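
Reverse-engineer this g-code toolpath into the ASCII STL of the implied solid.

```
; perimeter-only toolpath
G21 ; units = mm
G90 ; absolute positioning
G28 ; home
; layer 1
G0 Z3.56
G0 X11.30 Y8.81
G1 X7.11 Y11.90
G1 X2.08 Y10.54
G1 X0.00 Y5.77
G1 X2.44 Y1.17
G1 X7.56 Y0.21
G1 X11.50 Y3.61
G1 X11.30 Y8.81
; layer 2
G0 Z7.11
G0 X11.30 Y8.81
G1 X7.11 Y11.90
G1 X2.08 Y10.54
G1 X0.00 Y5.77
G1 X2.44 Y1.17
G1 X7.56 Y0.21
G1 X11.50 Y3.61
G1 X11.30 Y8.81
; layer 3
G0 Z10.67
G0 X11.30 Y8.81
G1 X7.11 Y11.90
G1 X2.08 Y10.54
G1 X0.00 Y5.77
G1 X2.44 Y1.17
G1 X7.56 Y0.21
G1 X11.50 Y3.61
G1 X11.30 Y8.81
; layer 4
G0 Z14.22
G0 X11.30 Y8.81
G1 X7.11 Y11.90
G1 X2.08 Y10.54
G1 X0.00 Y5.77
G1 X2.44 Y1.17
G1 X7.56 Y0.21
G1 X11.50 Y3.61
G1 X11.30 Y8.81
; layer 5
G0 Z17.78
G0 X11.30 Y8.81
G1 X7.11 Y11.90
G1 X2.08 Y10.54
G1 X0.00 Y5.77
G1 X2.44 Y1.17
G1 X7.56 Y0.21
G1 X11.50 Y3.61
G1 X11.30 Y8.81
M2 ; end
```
solid part
  facet normal 0.0000 0.0000 -1.0000
    outer loop
      vertex 2.08 10.54 0.00
      vertex 7.11 11.90 0.00
      vertex 11.30 8.81 0.00
    endloop
  endfacet
  facet normal 0.0000 0.0000 -1.0000
    outer loop
      vertex 0.00 5.77 0.00
      vertex 2.08 10.54 0.00
      vertex 11.30 8.81 0.00
    endloop
  endfacet
  facet normal 0.0000 0.0000 -1.0000
    outer loop
      vertex 2.44 1.17 0.00
      vertex 0.00 5.77 0.00
      vertex 11.30 8.81 0.00
    endloop
  endfacet
  facet normal 0.0000 0.0000 -1.0000
    outer loop
      vertex 7.56 0.21 0.00
      vertex 2.44 1.17 0.00
      vertex 11.30 8.81 0.00
    endloop
  endfacet
  facet normal 0.0000 0.0000 -1.0000
    outer loop
      vertex 11.50 3.61 0.00
      vertex 7.56 0.21 0.00
      vertex 11.30 8.81 0.00
    endloop
  endfacet
  facet normal 0.0000 0.0000 1.0000
    outer loop
      vertex 11.30 8.81 17.78
      vertex 7.11 11.90 17.78
      vertex 2.08 10.54 17.78
    endloop
  endfacet
  facet normal 0.0000 0.0000 1.0000
    outer loop
      vertex 11.30 8.81 17.78
      vertex 2.08 10.54 17.78
      vertex 0.00 5.77 17.78
    endloop
  endfacet
  facet normal 0.0000 0.0000 1.0000
    outer loop
      vertex 11.30 8.81 17.78
      vertex 0.00 5.77 17.78
      vertex 2.44 1.17 17.78
    endloop
  endfacet
  facet normal 0.0000 0.0000 1.0000
    outer loop
      vertex 11.30 8.81 17.78
      vertex 2.44 1.17 17.78
      vertex 7.56 0.21 17.78
    endloop
  endfacet
  facet normal 0.0000 0.0000 1.0000
    outer loop
      vertex 11.30 8.81 17.78
      vertex 7.56 0.21 17.78
      vertex 11.50 3.61 17.78
    endloop
  endfacet
  facet normal 0.5935 0.8048 0.0000
    outer loop
      vertex 11.30 8.81 0.00
      vertex 7.11 11.90 0.00
      vertex 7.11 11.90 17.78
    endloop
  endfacet
  facet normal 0.5935 0.8048 0.0000
    outer loop
      vertex 11.30 8.81 0.00
      vertex 7.11 11.90 17.78
      vertex 11.30 8.81 17.78
    endloop
  endfacet
  facet normal -0.2610 0.9653 0.0000
    outer loop
      vertex 7.11 11.90 0.00
      vertex 2.08 10.54 0.00
      vertex 2.08 10.54 17.78
    endloop
  endfacet
  facet normal -0.2610 0.9653 0.0000
    outer loop
      vertex 7.11 11.90 0.00
      vertex 2.08 10.54 17.78
      vertex 7.11 11.90 17.78
    endloop
  endfacet
  facet normal -0.9166 0.3997 0.0000
    outer loop
      vertex 2.08 10.54 0.00
      vertex 0.00 5.77 0.00
      vertex 0.00 5.77 17.78
    endloop
  endfacet
  facet normal -0.9166 0.3997 0.0000
    outer loop
      vertex 2.08 10.54 0.00
      vertex 0.00 5.77 17.78
      vertex 2.08 10.54 17.78
    endloop
  endfacet
  facet normal -0.8834 -0.4686 0.0000
    outer loop
      vertex 0.00 5.77 0.00
      vertex 2.44 1.17 0.00
      vertex 2.44 1.17 17.78
    endloop
  endfacet
  facet normal -0.8834 -0.4686 0.0000
    outer loop
      vertex 0.00 5.77 0.00
      vertex 2.44 1.17 17.78
      vertex 0.00 5.77 17.78
    endloop
  endfacet
  facet normal -0.1843 -0.9829 0.0000
    outer loop
      vertex 2.44 1.17 0.00
      vertex 7.56 0.21 0.00
      vertex 7.56 0.21 17.78
    endloop
  endfacet
  facet normal -0.1843 -0.9829 0.0000
    outer loop
      vertex 2.44 1.17 0.00
      vertex 7.56 0.21 17.78
      vertex 2.44 1.17 17.78
    endloop
  endfacet
  facet normal 0.6533 -0.7571 0.0000
    outer loop
      vertex 7.56 0.21 0.00
      vertex 11.50 3.61 0.00
      vertex 11.50 3.61 17.78
    endloop
  endfacet
  facet normal 0.6533 -0.7571 0.0000
    outer loop
      vertex 7.56 0.21 0.00
      vertex 11.50 3.61 17.78
      vertex 7.56 0.21 17.78
    endloop
  endfacet
  facet normal 0.9993 0.0384 0.0000
    outer loop
      vertex 11.50 3.61 0.00
      vertex 11.30 8.81 0.00
      vertex 11.30 8.81 17.78
    endloop
  endfacet
  facet normal 0.9993 0.0384 0.0000
    outer loop
      vertex 11.50 3.61 0.00
      vertex 11.30 8.81 17.78
      vertex 11.50 3.61 17.78
    endloop
  endfacet
endsolid part

The G0 Z moves step by Δz≈3.56 mm. Every layer's G1 loop is the same polygon, so the solid is a straight extrusion of it from z=0 to z≈17.8. Closing with flat bottom and top caps and triangulating gives 24 facets — a regular 7-sided prism (a cylinder approximated with 7 flat sides), circumscribed radius ≈ 6 mm, height ≈ 17.8 mm.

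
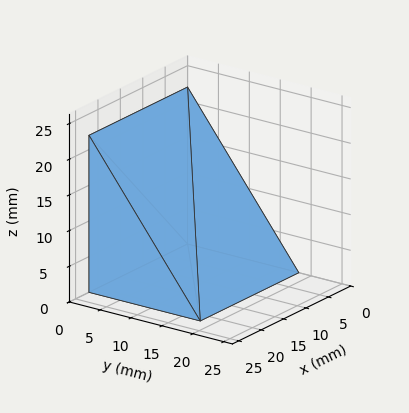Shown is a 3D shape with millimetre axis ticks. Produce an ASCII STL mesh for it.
Reading the render: the shape is a wedge (ramp): 22 × 18 mm base, rising to 22 mm along the y=0 edge and sloping linearly to z=0 at y=18 (dimensions read to the nearest mm from the axis ticks). For the STL, each face is triangulated and given an outward normal.

solid part
  facet normal 0.0000 0.0000 -1.0000
    outer loop
      vertex 22.00 18.00 0.00
      vertex 22.00 0.00 0.00
      vertex 0.00 0.00 0.00
    endloop
  endfacet
  facet normal 0.0000 0.0000 -1.0000
    outer loop
      vertex 0.00 18.00 0.00
      vertex 22.00 18.00 0.00
      vertex 0.00 0.00 0.00
    endloop
  endfacet
  facet normal 0.0000 -1.0000 0.0000
    outer loop
      vertex 0.00 0.00 0.00
      vertex 22.00 0.00 0.00
      vertex 22.00 0.00 22.00
    endloop
  endfacet
  facet normal 0.0000 -1.0000 0.0000
    outer loop
      vertex 0.00 0.00 0.00
      vertex 22.00 0.00 22.00
      vertex 0.00 0.00 22.00
    endloop
  endfacet
  facet normal 0.0000 0.7740 0.6332
    outer loop
      vertex 0.00 0.00 22.00
      vertex 22.00 0.00 22.00
      vertex 22.00 18.00 0.00
    endloop
  endfacet
  facet normal 0.0000 0.7740 0.6332
    outer loop
      vertex 0.00 0.00 22.00
      vertex 22.00 18.00 0.00
      vertex 0.00 18.00 0.00
    endloop
  endfacet
  facet normal -1.0000 0.0000 0.0000
    outer loop
      vertex 0.00 0.00 22.00
      vertex 0.00 18.00 0.00
      vertex 0.00 0.00 0.00
    endloop
  endfacet
  facet normal 1.0000 0.0000 0.0000
    outer loop
      vertex 22.00 0.00 0.00
      vertex 22.00 18.00 0.00
      vertex 22.00 0.00 22.00
    endloop
  endfacet
endsolid part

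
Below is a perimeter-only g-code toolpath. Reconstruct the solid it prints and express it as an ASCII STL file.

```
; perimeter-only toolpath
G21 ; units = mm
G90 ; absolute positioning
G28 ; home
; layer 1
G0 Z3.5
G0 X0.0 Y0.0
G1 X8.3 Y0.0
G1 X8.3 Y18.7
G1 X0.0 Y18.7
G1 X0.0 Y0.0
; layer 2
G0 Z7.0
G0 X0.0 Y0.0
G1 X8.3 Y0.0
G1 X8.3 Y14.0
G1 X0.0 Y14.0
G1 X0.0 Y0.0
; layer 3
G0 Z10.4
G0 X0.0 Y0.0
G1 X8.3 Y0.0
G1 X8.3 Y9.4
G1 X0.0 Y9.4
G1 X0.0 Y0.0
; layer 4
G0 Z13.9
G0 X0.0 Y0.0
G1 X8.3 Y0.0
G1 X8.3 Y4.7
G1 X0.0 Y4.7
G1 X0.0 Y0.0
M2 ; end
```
solid part
  facet normal 0.0000 0.0000 -1.0000
    outer loop
      vertex 8.3 23.4 0.0
      vertex 8.3 0.0 0.0
      vertex 0.0 0.0 0.0
    endloop
  endfacet
  facet normal 0.0000 0.0000 -1.0000
    outer loop
      vertex 0.0 23.4 0.0
      vertex 8.3 23.4 0.0
      vertex 0.0 0.0 0.0
    endloop
  endfacet
  facet normal 0.0000 -1.0000 0.0000
    outer loop
      vertex 0.0 0.0 0.0
      vertex 8.3 0.0 0.0
      vertex 8.3 0.0 17.4
    endloop
  endfacet
  facet normal 0.0000 -1.0000 0.0000
    outer loop
      vertex 0.0 0.0 0.0
      vertex 8.3 0.0 17.4
      vertex 0.0 0.0 17.4
    endloop
  endfacet
  facet normal 0.0000 0.5967 0.8025
    outer loop
      vertex 0.0 0.0 17.4
      vertex 8.3 0.0 17.4
      vertex 8.3 23.4 0.0
    endloop
  endfacet
  facet normal 0.0000 0.5967 0.8025
    outer loop
      vertex 0.0 0.0 17.4
      vertex 8.3 23.4 0.0
      vertex 0.0 23.4 0.0
    endloop
  endfacet
  facet normal -1.0000 0.0000 0.0000
    outer loop
      vertex 0.0 0.0 17.4
      vertex 0.0 23.4 0.0
      vertex 0.0 0.0 0.0
    endloop
  endfacet
  facet normal 1.0000 0.0000 0.0000
    outer loop
      vertex 8.3 0.0 0.0
      vertex 8.3 23.4 0.0
      vertex 8.3 0.0 17.4
    endloop
  endfacet
endsolid part

The G0 Z moves step by Δz≈3.5 mm. The G1 loops shrink linearly with z, so the solid tapers from its base footprint up to z≈17.4. Closing with a flat bottom cap and the tapered top and triangulating gives 8 facets — a wedge (ramp): 8.3 × 23.4 mm base, rising to 17.4 mm along the y=0 edge and sloping linearly to z=0 at y=23.4.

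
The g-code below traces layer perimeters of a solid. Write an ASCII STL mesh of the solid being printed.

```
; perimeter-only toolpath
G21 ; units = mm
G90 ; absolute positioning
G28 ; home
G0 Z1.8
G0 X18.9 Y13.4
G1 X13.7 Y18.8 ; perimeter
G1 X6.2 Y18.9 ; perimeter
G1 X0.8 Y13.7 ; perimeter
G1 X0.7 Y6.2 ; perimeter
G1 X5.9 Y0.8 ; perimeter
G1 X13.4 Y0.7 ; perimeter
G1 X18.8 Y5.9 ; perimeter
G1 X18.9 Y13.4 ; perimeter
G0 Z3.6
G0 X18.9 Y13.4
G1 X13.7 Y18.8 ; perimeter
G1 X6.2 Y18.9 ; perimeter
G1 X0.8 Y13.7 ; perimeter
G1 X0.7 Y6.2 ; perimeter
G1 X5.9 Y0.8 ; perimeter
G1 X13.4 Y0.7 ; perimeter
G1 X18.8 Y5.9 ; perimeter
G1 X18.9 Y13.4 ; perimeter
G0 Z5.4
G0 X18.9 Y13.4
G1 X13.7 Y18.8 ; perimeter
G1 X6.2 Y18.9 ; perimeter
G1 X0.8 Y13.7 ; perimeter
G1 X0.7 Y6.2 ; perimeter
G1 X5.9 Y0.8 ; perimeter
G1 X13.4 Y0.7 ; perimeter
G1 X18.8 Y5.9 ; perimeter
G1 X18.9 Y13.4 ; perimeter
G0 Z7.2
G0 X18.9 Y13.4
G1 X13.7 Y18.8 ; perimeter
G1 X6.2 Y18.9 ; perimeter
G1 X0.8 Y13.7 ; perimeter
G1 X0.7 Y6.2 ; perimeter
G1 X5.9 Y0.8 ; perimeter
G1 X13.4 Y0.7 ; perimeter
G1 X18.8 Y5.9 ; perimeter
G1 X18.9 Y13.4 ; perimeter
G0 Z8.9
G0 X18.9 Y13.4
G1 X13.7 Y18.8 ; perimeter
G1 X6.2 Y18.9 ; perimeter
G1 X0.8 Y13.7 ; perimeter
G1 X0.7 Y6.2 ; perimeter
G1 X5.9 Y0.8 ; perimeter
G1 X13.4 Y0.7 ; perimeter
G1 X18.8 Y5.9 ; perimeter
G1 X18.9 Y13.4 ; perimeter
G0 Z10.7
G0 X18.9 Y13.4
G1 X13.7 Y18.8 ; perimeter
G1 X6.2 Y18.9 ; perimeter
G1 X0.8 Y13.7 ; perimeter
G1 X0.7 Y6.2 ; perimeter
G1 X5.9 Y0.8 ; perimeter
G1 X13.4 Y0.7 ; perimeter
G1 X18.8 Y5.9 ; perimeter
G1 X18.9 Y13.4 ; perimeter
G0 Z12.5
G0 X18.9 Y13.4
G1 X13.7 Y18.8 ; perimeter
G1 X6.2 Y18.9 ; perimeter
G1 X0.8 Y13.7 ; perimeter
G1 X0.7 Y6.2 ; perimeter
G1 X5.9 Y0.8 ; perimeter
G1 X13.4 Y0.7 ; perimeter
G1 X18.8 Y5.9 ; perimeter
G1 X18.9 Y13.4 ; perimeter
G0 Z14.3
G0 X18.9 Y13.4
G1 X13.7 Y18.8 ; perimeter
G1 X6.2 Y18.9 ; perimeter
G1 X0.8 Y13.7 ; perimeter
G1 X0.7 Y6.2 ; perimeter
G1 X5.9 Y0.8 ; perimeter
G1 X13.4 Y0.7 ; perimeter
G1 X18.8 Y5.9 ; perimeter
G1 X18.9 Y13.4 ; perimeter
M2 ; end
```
solid part
  facet normal 0.0000 0.0000 -1.0000
    outer loop
      vertex 6.2 18.9 0.0
      vertex 13.7 18.8 0.0
      vertex 18.9 13.4 0.0
    endloop
  endfacet
  facet normal 0.0000 0.0000 -1.0000
    outer loop
      vertex 0.8 13.7 0.0
      vertex 6.2 18.9 0.0
      vertex 18.9 13.4 0.0
    endloop
  endfacet
  facet normal 0.0000 0.0000 -1.0000
    outer loop
      vertex 0.7 6.2 0.0
      vertex 0.8 13.7 0.0
      vertex 18.9 13.4 0.0
    endloop
  endfacet
  facet normal 0.0000 0.0000 -1.0000
    outer loop
      vertex 5.9 0.8 0.0
      vertex 0.7 6.2 0.0
      vertex 18.9 13.4 0.0
    endloop
  endfacet
  facet normal 0.0000 0.0000 -1.0000
    outer loop
      vertex 13.4 0.7 0.0
      vertex 5.9 0.8 0.0
      vertex 18.9 13.4 0.0
    endloop
  endfacet
  facet normal 0.0000 0.0000 -1.0000
    outer loop
      vertex 18.8 5.9 0.0
      vertex 13.4 0.7 0.0
      vertex 18.9 13.4 0.0
    endloop
  endfacet
  facet normal 0.0000 0.0000 1.0000
    outer loop
      vertex 18.9 13.4 14.3
      vertex 13.7 18.8 14.3
      vertex 6.2 18.9 14.3
    endloop
  endfacet
  facet normal 0.0000 0.0000 1.0000
    outer loop
      vertex 18.9 13.4 14.3
      vertex 6.2 18.9 14.3
      vertex 0.8 13.7 14.3
    endloop
  endfacet
  facet normal 0.0000 0.0000 1.0000
    outer loop
      vertex 18.9 13.4 14.3
      vertex 0.8 13.7 14.3
      vertex 0.7 6.2 14.3
    endloop
  endfacet
  facet normal 0.0000 0.0000 1.0000
    outer loop
      vertex 18.9 13.4 14.3
      vertex 0.7 6.2 14.3
      vertex 5.9 0.8 14.3
    endloop
  endfacet
  facet normal 0.0000 0.0000 1.0000
    outer loop
      vertex 18.9 13.4 14.3
      vertex 5.9 0.8 14.3
      vertex 13.4 0.7 14.3
    endloop
  endfacet
  facet normal 0.0000 0.0000 1.0000
    outer loop
      vertex 18.9 13.4 14.3
      vertex 13.4 0.7 14.3
      vertex 18.8 5.9 14.3
    endloop
  endfacet
  facet normal 0.7203 0.6936 0.0000
    outer loop
      vertex 18.9 13.4 0.0
      vertex 13.7 18.8 0.0
      vertex 13.7 18.8 14.3
    endloop
  endfacet
  facet normal 0.7203 0.6936 0.0000
    outer loop
      vertex 18.9 13.4 0.0
      vertex 13.7 18.8 14.3
      vertex 18.9 13.4 14.3
    endloop
  endfacet
  facet normal 0.0133 0.9999 0.0000
    outer loop
      vertex 13.7 18.8 0.0
      vertex 6.2 18.9 0.0
      vertex 6.2 18.9 14.3
    endloop
  endfacet
  facet normal 0.0133 0.9999 0.0000
    outer loop
      vertex 13.7 18.8 0.0
      vertex 6.2 18.9 14.3
      vertex 13.7 18.8 14.3
    endloop
  endfacet
  facet normal -0.6936 0.7203 0.0000
    outer loop
      vertex 6.2 18.9 0.0
      vertex 0.8 13.7 0.0
      vertex 0.8 13.7 14.3
    endloop
  endfacet
  facet normal -0.6936 0.7203 0.0000
    outer loop
      vertex 6.2 18.9 0.0
      vertex 0.8 13.7 14.3
      vertex 6.2 18.9 14.3
    endloop
  endfacet
  facet normal -0.9999 0.0133 0.0000
    outer loop
      vertex 0.8 13.7 0.0
      vertex 0.7 6.2 0.0
      vertex 0.7 6.2 14.3
    endloop
  endfacet
  facet normal -0.9999 0.0133 0.0000
    outer loop
      vertex 0.8 13.7 0.0
      vertex 0.7 6.2 14.3
      vertex 0.8 13.7 14.3
    endloop
  endfacet
  facet normal -0.7203 -0.6936 0.0000
    outer loop
      vertex 0.7 6.2 0.0
      vertex 5.9 0.8 0.0
      vertex 5.9 0.8 14.3
    endloop
  endfacet
  facet normal -0.7203 -0.6936 0.0000
    outer loop
      vertex 0.7 6.2 0.0
      vertex 5.9 0.8 14.3
      vertex 0.7 6.2 14.3
    endloop
  endfacet
  facet normal -0.0133 -0.9999 0.0000
    outer loop
      vertex 5.9 0.8 0.0
      vertex 13.4 0.7 0.0
      vertex 13.4 0.7 14.3
    endloop
  endfacet
  facet normal -0.0133 -0.9999 0.0000
    outer loop
      vertex 5.9 0.8 0.0
      vertex 13.4 0.7 14.3
      vertex 5.9 0.8 14.3
    endloop
  endfacet
  facet normal 0.6936 -0.7203 0.0000
    outer loop
      vertex 13.4 0.7 0.0
      vertex 18.8 5.9 0.0
      vertex 18.8 5.9 14.3
    endloop
  endfacet
  facet normal 0.6936 -0.7203 0.0000
    outer loop
      vertex 13.4 0.7 0.0
      vertex 18.8 5.9 14.3
      vertex 13.4 0.7 14.3
    endloop
  endfacet
  facet normal 0.9999 -0.0133 0.0000
    outer loop
      vertex 18.8 5.9 0.0
      vertex 18.9 13.4 0.0
      vertex 18.9 13.4 14.3
    endloop
  endfacet
  facet normal 0.9999 -0.0133 0.0000
    outer loop
      vertex 18.8 5.9 0.0
      vertex 18.9 13.4 14.3
      vertex 18.8 5.9 14.3
    endloop
  endfacet
endsolid part

The G0 Z moves step by Δz≈1.8 mm. Every layer's G1 loop is the same polygon, so the solid is a straight extrusion of it from z=0 to z≈14.3. Closing with flat bottom and top caps and triangulating gives 28 facets — a regular 8-sided prism (a cylinder approximated with 8 flat sides), circumscribed radius ≈ 9.8 mm, height ≈ 14.3 mm.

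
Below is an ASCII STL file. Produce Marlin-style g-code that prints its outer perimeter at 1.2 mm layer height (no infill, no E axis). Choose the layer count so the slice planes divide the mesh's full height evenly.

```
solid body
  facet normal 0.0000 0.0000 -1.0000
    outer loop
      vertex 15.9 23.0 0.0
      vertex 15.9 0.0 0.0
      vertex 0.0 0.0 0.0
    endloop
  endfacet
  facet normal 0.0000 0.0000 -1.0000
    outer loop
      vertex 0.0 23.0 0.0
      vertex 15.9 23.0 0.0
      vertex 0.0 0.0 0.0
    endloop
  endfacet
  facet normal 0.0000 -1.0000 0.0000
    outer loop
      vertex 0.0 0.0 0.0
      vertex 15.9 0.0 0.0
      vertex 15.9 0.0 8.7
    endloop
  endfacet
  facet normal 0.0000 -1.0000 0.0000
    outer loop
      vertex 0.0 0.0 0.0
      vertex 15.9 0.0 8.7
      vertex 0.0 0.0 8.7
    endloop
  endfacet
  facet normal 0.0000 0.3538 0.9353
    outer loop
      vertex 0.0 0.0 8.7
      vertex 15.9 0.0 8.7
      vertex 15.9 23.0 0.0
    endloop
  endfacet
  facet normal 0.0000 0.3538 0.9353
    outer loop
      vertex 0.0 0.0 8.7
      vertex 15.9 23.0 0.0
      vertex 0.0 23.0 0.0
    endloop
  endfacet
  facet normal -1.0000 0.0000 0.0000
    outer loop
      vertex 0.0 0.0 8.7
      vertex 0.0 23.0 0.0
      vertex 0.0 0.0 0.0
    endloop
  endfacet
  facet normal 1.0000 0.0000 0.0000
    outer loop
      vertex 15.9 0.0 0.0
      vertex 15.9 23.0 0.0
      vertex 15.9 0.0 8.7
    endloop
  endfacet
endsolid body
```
; perimeter-only toolpath
G21 ; units = mm
G90 ; absolute positioning
G28 ; home
; layer 1
G0 Z1.2
G0 X0.0 Y0.0
G1 X15.9 Y0.0
G1 X15.9 Y19.7
G1 X0.0 Y19.7
G1 X0.0 Y0.0
; layer 2
G0 Z2.5
G0 X0.0 Y0.0
G1 X15.9 Y0.0
G1 X15.9 Y16.4
G1 X0.0 Y16.4
G1 X0.0 Y0.0
; layer 3
G0 Z3.7
G0 X0.0 Y0.0
G1 X15.9 Y0.0
G1 X15.9 Y13.1
G1 X0.0 Y13.1
G1 X0.0 Y0.0
; layer 4
G0 Z5.0
G0 X0.0 Y0.0
G1 X15.9 Y0.0
G1 X15.9 Y9.9
G1 X0.0 Y9.9
G1 X0.0 Y0.0
; layer 5
G0 Z6.2
G0 X0.0 Y0.0
G1 X15.9 Y0.0
G1 X15.9 Y6.6
G1 X0.0 Y6.6
G1 X0.0 Y0.0
; layer 6
G0 Z7.5
G0 X0.0 Y0.0
G1 X15.9 Y0.0
G1 X15.9 Y3.3
G1 X0.0 Y3.3
G1 X0.0 Y0.0
M2 ; end

The solid is a wedge (ramp): 15.9 × 23 mm base, rising to 8.7 mm along the y=0 edge and sloping linearly to z=0 at y=23. Slicing at Δz = 1.2 mm — 7 equal slices spanning the solid's height, so layer i sits at z = i·h/7 — gives 6 non-empty perimeters. Each is a 4-segment closed polygon; G0 lifts to the layer z and rapids to the start vertex, then G1 traces the edges. The cross-section shrinks linearly with z (the slice at the apex is degenerate and omitted).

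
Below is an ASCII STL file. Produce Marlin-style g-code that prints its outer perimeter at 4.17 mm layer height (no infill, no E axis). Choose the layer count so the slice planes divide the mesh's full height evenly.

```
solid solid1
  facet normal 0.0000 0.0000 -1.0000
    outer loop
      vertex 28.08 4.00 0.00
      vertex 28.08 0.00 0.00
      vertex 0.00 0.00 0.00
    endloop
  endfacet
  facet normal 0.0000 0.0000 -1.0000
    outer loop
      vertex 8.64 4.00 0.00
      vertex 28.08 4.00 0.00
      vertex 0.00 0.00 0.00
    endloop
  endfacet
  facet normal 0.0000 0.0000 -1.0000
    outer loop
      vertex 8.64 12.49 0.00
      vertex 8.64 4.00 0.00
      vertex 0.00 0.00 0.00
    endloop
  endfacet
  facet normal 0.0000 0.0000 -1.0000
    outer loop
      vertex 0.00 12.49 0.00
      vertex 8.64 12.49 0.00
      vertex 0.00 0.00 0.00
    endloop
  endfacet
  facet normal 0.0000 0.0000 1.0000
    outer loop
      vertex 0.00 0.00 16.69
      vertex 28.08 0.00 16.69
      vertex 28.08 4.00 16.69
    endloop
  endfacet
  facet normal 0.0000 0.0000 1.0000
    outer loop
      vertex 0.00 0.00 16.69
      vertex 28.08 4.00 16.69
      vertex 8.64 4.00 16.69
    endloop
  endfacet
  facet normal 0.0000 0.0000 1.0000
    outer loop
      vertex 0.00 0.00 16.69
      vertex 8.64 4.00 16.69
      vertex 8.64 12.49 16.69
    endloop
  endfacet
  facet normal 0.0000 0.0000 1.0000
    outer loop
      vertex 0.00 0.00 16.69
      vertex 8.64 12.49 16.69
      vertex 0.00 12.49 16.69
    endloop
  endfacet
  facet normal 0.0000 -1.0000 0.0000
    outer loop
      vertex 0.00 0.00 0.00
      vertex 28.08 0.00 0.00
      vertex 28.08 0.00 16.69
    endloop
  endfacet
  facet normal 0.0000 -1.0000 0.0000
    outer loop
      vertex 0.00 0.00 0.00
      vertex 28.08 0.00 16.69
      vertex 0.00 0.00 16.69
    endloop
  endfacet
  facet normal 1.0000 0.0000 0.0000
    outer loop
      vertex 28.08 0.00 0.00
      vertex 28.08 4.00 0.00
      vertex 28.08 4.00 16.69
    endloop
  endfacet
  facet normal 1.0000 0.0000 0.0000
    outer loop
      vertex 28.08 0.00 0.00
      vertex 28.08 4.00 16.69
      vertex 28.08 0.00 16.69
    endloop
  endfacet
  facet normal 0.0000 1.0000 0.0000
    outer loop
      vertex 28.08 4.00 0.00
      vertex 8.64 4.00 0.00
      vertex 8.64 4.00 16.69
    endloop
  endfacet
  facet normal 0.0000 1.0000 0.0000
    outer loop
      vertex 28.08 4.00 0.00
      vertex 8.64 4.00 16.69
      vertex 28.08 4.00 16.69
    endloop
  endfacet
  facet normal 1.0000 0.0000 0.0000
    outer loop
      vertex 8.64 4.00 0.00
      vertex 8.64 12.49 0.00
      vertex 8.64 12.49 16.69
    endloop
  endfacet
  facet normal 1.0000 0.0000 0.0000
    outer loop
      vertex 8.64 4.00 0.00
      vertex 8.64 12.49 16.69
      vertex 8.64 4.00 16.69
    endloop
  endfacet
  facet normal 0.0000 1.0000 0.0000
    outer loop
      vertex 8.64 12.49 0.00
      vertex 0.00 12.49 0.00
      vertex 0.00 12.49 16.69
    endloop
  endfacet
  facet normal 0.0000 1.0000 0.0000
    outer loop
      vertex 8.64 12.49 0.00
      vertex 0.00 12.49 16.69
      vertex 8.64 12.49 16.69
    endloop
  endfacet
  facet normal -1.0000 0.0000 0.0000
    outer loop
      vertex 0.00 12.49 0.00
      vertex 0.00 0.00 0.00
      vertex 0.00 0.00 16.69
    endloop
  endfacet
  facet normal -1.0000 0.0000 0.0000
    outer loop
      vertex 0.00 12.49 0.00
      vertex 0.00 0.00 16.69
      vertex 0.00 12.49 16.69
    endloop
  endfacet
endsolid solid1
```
; perimeter-only toolpath
G21 ; units = mm
G90 ; absolute positioning
G28 ; home
; layer 1
G0 Z4.17
G0 X0.00 Y0.00
G1 X28.08 Y0.00
G1 X28.08 Y4.00
G1 X8.64 Y4.00
G1 X8.64 Y12.49
G1 X0.00 Y12.49
G1 X0.00 Y0.00
; layer 2
G0 Z8.35
G0 X0.00 Y0.00
G1 X28.08 Y0.00
G1 X28.08 Y4.00
G1 X8.64 Y4.00
G1 X8.64 Y12.49
G1 X0.00 Y12.49
G1 X0.00 Y0.00
; layer 3
G0 Z12.52
G0 X0.00 Y0.00
G1 X28.08 Y0.00
G1 X28.08 Y4.00
G1 X8.64 Y4.00
G1 X8.64 Y12.49
G1 X0.00 Y12.49
G1 X0.00 Y0.00
; layer 4
G0 Z16.69
G0 X0.00 Y0.00
G1 X28.08 Y0.00
G1 X28.08 Y4.00
G1 X8.64 Y4.00
G1 X8.64 Y12.49
G1 X0.00 Y12.49
G1 X0.00 Y0.00
M2 ; end

The solid is an L-shaped prism: outer 28.1 × 12.5 mm, arm thicknesses ≈ 4 mm (horizontal) and 8.64 mm (vertical), extruded 16.7 mm in z. Slicing at Δz = 4.17 mm — 4 equal slices spanning the solid's height, so layer i sits at z = i·h/4 — gives 4 non-empty perimeters. Each is a 6-segment closed polygon; G0 lifts to the layer z and rapids to the start vertex, then G1 traces the edges.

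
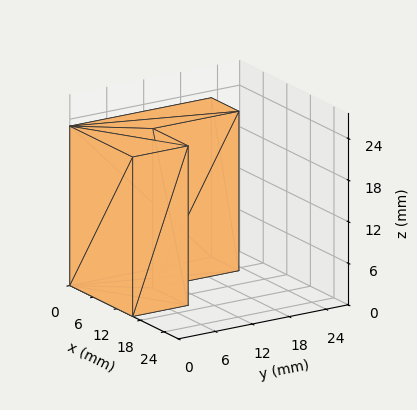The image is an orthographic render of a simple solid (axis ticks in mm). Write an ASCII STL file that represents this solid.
Reading the render: the shape is an L-shaped prism: outer 16 × 23 mm, arm thicknesses ≈ 9 mm (horizontal) and 7 mm (vertical), extruded 23 mm in z (dimensions read to the nearest mm from the axis ticks). For the STL, each face is triangulated and given an outward normal.

solid part
  facet normal 0.0000 0.0000 -1.0000
    outer loop
      vertex 16.00 9.00 0.00
      vertex 16.00 0.00 0.00
      vertex 0.00 0.00 0.00
    endloop
  endfacet
  facet normal 0.0000 0.0000 -1.0000
    outer loop
      vertex 7.00 9.00 0.00
      vertex 16.00 9.00 0.00
      vertex 0.00 0.00 0.00
    endloop
  endfacet
  facet normal 0.0000 0.0000 -1.0000
    outer loop
      vertex 7.00 23.00 0.00
      vertex 7.00 9.00 0.00
      vertex 0.00 0.00 0.00
    endloop
  endfacet
  facet normal 0.0000 0.0000 -1.0000
    outer loop
      vertex 0.00 23.00 0.00
      vertex 7.00 23.00 0.00
      vertex 0.00 0.00 0.00
    endloop
  endfacet
  facet normal 0.0000 0.0000 1.0000
    outer loop
      vertex 0.00 0.00 23.00
      vertex 16.00 0.00 23.00
      vertex 16.00 9.00 23.00
    endloop
  endfacet
  facet normal 0.0000 0.0000 1.0000
    outer loop
      vertex 0.00 0.00 23.00
      vertex 16.00 9.00 23.00
      vertex 7.00 9.00 23.00
    endloop
  endfacet
  facet normal 0.0000 0.0000 1.0000
    outer loop
      vertex 0.00 0.00 23.00
      vertex 7.00 9.00 23.00
      vertex 7.00 23.00 23.00
    endloop
  endfacet
  facet normal 0.0000 0.0000 1.0000
    outer loop
      vertex 0.00 0.00 23.00
      vertex 7.00 23.00 23.00
      vertex 0.00 23.00 23.00
    endloop
  endfacet
  facet normal 0.0000 -1.0000 0.0000
    outer loop
      vertex 0.00 0.00 0.00
      vertex 16.00 0.00 0.00
      vertex 16.00 0.00 23.00
    endloop
  endfacet
  facet normal 0.0000 -1.0000 0.0000
    outer loop
      vertex 0.00 0.00 0.00
      vertex 16.00 0.00 23.00
      vertex 0.00 0.00 23.00
    endloop
  endfacet
  facet normal 1.0000 0.0000 0.0000
    outer loop
      vertex 16.00 0.00 0.00
      vertex 16.00 9.00 0.00
      vertex 16.00 9.00 23.00
    endloop
  endfacet
  facet normal 1.0000 0.0000 0.0000
    outer loop
      vertex 16.00 0.00 0.00
      vertex 16.00 9.00 23.00
      vertex 16.00 0.00 23.00
    endloop
  endfacet
  facet normal 0.0000 1.0000 0.0000
    outer loop
      vertex 16.00 9.00 0.00
      vertex 7.00 9.00 0.00
      vertex 7.00 9.00 23.00
    endloop
  endfacet
  facet normal 0.0000 1.0000 0.0000
    outer loop
      vertex 16.00 9.00 0.00
      vertex 7.00 9.00 23.00
      vertex 16.00 9.00 23.00
    endloop
  endfacet
  facet normal 1.0000 0.0000 0.0000
    outer loop
      vertex 7.00 9.00 0.00
      vertex 7.00 23.00 0.00
      vertex 7.00 23.00 23.00
    endloop
  endfacet
  facet normal 1.0000 0.0000 0.0000
    outer loop
      vertex 7.00 9.00 0.00
      vertex 7.00 23.00 23.00
      vertex 7.00 9.00 23.00
    endloop
  endfacet
  facet normal 0.0000 1.0000 0.0000
    outer loop
      vertex 7.00 23.00 0.00
      vertex 0.00 23.00 0.00
      vertex 0.00 23.00 23.00
    endloop
  endfacet
  facet normal 0.0000 1.0000 0.0000
    outer loop
      vertex 7.00 23.00 0.00
      vertex 0.00 23.00 23.00
      vertex 7.00 23.00 23.00
    endloop
  endfacet
  facet normal -1.0000 0.0000 0.0000
    outer loop
      vertex 0.00 23.00 0.00
      vertex 0.00 0.00 0.00
      vertex 0.00 0.00 23.00
    endloop
  endfacet
  facet normal -1.0000 0.0000 0.0000
    outer loop
      vertex 0.00 23.00 0.00
      vertex 0.00 0.00 23.00
      vertex 0.00 23.00 23.00
    endloop
  endfacet
endsolid part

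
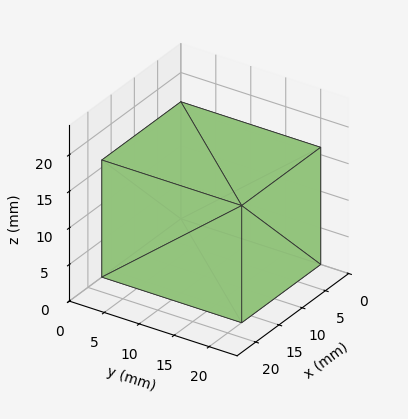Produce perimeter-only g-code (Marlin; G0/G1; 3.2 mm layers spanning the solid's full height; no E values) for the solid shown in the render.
Reading the render: the shape is a rectangular box, roughly 17 × 20 mm footprint and 16 mm tall (dimensions read to the nearest mm from the axis ticks). For the g-code, the solid's height is divided into equal slices at the stated Δz and each level perimeter traced with G1 moves after a G0 lift.

; perimeter-only toolpath
G21 ; units = mm
G90 ; absolute positioning
G28 ; home
; layer 1
G0 Z3.2
G0 X0.0 Y0.0
G1 X17.0 Y0.0
G1 X17.0 Y20.0
G1 X0.0 Y20.0
G1 X0.0 Y0.0
; layer 2
G0 Z6.4
G0 X0.0 Y0.0
G1 X17.0 Y0.0
G1 X17.0 Y20.0
G1 X0.0 Y20.0
G1 X0.0 Y0.0
; layer 3
G0 Z9.6
G0 X0.0 Y0.0
G1 X17.0 Y0.0
G1 X17.0 Y20.0
G1 X0.0 Y20.0
G1 X0.0 Y0.0
; layer 4
G0 Z12.8
G0 X0.0 Y0.0
G1 X17.0 Y0.0
G1 X17.0 Y20.0
G1 X0.0 Y20.0
G1 X0.0 Y0.0
; layer 5
G0 Z16.0
G0 X0.0 Y0.0
G1 X17.0 Y0.0
G1 X17.0 Y20.0
G1 X0.0 Y20.0
G1 X0.0 Y0.0
M2 ; end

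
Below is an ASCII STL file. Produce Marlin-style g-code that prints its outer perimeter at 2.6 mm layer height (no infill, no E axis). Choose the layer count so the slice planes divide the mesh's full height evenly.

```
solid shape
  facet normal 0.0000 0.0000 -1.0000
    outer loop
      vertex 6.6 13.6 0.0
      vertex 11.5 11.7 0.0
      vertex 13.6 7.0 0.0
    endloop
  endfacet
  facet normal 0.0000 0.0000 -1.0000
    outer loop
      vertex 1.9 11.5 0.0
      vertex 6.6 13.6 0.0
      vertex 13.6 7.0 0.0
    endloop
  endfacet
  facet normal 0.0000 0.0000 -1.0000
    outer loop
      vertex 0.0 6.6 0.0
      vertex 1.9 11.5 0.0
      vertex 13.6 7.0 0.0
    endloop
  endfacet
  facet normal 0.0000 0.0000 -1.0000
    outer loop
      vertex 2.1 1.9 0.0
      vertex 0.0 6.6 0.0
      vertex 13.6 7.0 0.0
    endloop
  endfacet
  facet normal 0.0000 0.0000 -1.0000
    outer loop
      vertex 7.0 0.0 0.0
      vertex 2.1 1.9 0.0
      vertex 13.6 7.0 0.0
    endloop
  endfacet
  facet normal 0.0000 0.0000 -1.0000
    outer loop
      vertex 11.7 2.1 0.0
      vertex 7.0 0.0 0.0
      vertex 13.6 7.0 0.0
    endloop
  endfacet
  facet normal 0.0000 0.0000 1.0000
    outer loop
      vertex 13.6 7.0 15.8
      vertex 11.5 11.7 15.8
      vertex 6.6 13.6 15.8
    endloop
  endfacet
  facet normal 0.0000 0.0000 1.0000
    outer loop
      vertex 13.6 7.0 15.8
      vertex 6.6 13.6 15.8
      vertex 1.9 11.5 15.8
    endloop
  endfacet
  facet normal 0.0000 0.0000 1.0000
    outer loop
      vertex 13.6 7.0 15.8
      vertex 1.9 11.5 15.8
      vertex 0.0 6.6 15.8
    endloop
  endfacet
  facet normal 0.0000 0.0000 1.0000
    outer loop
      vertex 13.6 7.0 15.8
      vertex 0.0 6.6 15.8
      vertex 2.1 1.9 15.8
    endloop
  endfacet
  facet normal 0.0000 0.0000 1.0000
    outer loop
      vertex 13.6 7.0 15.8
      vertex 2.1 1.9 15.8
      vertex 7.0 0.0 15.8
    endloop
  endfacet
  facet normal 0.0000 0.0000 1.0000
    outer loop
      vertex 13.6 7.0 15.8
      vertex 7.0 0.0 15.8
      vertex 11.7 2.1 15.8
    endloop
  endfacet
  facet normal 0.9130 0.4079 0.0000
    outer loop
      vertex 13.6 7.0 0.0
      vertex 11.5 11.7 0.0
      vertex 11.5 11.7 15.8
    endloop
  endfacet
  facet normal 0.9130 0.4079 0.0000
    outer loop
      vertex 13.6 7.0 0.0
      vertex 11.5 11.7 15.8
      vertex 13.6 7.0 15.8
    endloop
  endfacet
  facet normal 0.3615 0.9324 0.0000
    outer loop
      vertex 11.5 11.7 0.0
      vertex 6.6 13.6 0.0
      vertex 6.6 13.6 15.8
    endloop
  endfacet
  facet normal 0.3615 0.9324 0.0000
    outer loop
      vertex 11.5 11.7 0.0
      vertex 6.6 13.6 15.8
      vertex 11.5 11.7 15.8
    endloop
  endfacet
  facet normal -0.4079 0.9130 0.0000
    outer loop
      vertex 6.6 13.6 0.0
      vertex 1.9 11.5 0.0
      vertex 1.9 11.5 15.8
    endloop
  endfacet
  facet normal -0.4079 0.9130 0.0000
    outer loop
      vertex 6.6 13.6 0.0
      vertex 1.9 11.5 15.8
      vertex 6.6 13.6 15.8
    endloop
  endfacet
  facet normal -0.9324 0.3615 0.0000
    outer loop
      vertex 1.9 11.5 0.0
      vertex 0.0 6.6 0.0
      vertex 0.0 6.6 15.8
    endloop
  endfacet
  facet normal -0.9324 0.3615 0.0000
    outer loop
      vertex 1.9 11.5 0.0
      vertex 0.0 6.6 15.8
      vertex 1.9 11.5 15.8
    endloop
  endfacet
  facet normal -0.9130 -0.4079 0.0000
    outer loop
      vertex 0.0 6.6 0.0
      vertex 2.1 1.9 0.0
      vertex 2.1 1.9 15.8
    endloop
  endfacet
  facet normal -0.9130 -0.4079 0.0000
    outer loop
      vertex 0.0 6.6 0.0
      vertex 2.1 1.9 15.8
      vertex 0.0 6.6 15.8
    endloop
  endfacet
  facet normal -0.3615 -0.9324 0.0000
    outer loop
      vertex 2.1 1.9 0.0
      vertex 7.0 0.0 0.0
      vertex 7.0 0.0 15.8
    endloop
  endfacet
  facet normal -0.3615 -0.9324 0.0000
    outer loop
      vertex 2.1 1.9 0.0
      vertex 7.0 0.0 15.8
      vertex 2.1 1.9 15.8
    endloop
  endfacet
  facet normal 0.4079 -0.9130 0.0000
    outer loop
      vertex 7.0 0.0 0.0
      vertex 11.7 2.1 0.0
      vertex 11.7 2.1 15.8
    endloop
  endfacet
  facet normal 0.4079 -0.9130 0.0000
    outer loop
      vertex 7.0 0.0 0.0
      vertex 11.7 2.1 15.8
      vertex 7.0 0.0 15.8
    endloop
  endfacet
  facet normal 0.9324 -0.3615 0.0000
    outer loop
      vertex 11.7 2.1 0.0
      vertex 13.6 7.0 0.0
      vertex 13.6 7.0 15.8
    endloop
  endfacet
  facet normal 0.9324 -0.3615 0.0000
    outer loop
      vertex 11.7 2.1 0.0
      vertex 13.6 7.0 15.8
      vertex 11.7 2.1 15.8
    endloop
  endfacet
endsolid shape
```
; perimeter-only toolpath
G21 ; units = mm
G90 ; absolute positioning
G28 ; home
; layer 1
G0 Z2.6
G0 X13.6 Y7.0
G1 X11.5 Y11.7
G1 X6.6 Y13.6
G1 X1.9 Y11.5
G1 X0.0 Y6.6
G1 X2.1 Y1.9
G1 X7.0 Y0.0
G1 X11.7 Y2.1
G1 X13.6 Y7.0
; layer 2
G0 Z5.3
G0 X13.6 Y7.0
G1 X11.5 Y11.7
G1 X6.6 Y13.6
G1 X1.9 Y11.5
G1 X0.0 Y6.6
G1 X2.1 Y1.9
G1 X7.0 Y0.0
G1 X11.7 Y2.1
G1 X13.6 Y7.0
; layer 3
G0 Z7.9
G0 X13.6 Y7.0
G1 X11.5 Y11.7
G1 X6.6 Y13.6
G1 X1.9 Y11.5
G1 X0.0 Y6.6
G1 X2.1 Y1.9
G1 X7.0 Y0.0
G1 X11.7 Y2.1
G1 X13.6 Y7.0
; layer 4
G0 Z10.5
G0 X13.6 Y7.0
G1 X11.5 Y11.7
G1 X6.6 Y13.6
G1 X1.9 Y11.5
G1 X0.0 Y6.6
G1 X2.1 Y1.9
G1 X7.0 Y0.0
G1 X11.7 Y2.1
G1 X13.6 Y7.0
; layer 5
G0 Z13.2
G0 X13.6 Y7.0
G1 X11.5 Y11.7
G1 X6.6 Y13.6
G1 X1.9 Y11.5
G1 X0.0 Y6.6
G1 X2.1 Y1.9
G1 X7.0 Y0.0
G1 X11.7 Y2.1
G1 X13.6 Y7.0
; layer 6
G0 Z15.8
G0 X13.6 Y7.0
G1 X11.5 Y11.7
G1 X6.6 Y13.6
G1 X1.9 Y11.5
G1 X0.0 Y6.6
G1 X2.1 Y1.9
G1 X7.0 Y0.0
G1 X11.7 Y2.1
G1 X13.6 Y7.0
M2 ; end

The solid is a regular 8-sided prism (a cylinder approximated with 8 flat sides), circumscribed radius ≈ 6.8 mm, height ≈ 15.8 mm. Slicing at Δz = 2.6 mm — 6 equal slices spanning the solid's height, so layer i sits at z = i·h/6 — gives 6 non-empty perimeters. Each is a 8-segment closed polygon; G0 lifts to the layer z and rapids to the start vertex, then G1 traces the edges.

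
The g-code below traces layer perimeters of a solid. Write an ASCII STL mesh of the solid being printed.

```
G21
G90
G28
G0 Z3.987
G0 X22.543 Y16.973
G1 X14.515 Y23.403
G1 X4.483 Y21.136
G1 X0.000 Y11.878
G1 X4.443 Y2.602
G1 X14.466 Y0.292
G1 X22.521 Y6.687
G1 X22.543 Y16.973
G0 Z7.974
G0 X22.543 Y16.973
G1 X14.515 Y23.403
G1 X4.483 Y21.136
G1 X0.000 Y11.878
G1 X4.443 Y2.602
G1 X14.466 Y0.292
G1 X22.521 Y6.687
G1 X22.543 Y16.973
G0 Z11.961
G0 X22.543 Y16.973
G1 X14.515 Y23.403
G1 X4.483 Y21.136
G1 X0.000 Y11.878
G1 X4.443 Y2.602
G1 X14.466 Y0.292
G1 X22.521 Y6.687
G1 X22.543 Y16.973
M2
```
solid part
  facet normal 0.0000 0.0000 -1.0000
    outer loop
      vertex 4.483 21.136 0.000
      vertex 14.515 23.403 0.000
      vertex 22.543 16.973 0.000
    endloop
  endfacet
  facet normal 0.0000 0.0000 -1.0000
    outer loop
      vertex 0.000 11.878 0.000
      vertex 4.483 21.136 0.000
      vertex 22.543 16.973 0.000
    endloop
  endfacet
  facet normal 0.0000 0.0000 -1.0000
    outer loop
      vertex 4.443 2.602 0.000
      vertex 0.000 11.878 0.000
      vertex 22.543 16.973 0.000
    endloop
  endfacet
  facet normal 0.0000 0.0000 -1.0000
    outer loop
      vertex 14.466 0.292 0.000
      vertex 4.443 2.602 0.000
      vertex 22.543 16.973 0.000
    endloop
  endfacet
  facet normal 0.0000 0.0000 -1.0000
    outer loop
      vertex 22.521 6.687 0.000
      vertex 14.466 0.292 0.000
      vertex 22.543 16.973 0.000
    endloop
  endfacet
  facet normal 0.0000 0.0000 1.0000
    outer loop
      vertex 22.543 16.973 11.961
      vertex 14.515 23.403 11.961
      vertex 4.483 21.136 11.961
    endloop
  endfacet
  facet normal 0.0000 0.0000 1.0000
    outer loop
      vertex 22.543 16.973 11.961
      vertex 4.483 21.136 11.961
      vertex 0.000 11.878 11.961
    endloop
  endfacet
  facet normal 0.0000 0.0000 1.0000
    outer loop
      vertex 22.543 16.973 11.961
      vertex 0.000 11.878 11.961
      vertex 4.443 2.602 11.961
    endloop
  endfacet
  facet normal 0.0000 0.0000 1.0000
    outer loop
      vertex 22.543 16.973 11.961
      vertex 4.443 2.602 11.961
      vertex 14.466 0.292 11.961
    endloop
  endfacet
  facet normal 0.0000 0.0000 1.0000
    outer loop
      vertex 22.543 16.973 11.961
      vertex 14.466 0.292 11.961
      vertex 22.521 6.687 11.961
    endloop
  endfacet
  facet normal 0.6251 0.7805 0.0000
    outer loop
      vertex 22.543 16.973 0.000
      vertex 14.515 23.403 0.000
      vertex 14.515 23.403 11.961
    endloop
  endfacet
  facet normal 0.6251 0.7805 0.0000
    outer loop
      vertex 22.543 16.973 0.000
      vertex 14.515 23.403 11.961
      vertex 22.543 16.973 11.961
    endloop
  endfacet
  facet normal -0.2204 0.9754 0.0000
    outer loop
      vertex 14.515 23.403 0.000
      vertex 4.483 21.136 0.000
      vertex 4.483 21.136 11.961
    endloop
  endfacet
  facet normal -0.2204 0.9754 0.0000
    outer loop
      vertex 14.515 23.403 0.000
      vertex 4.483 21.136 11.961
      vertex 14.515 23.403 11.961
    endloop
  endfacet
  facet normal -0.9000 0.4358 0.0000
    outer loop
      vertex 4.483 21.136 0.000
      vertex 0.000 11.878 0.000
      vertex 0.000 11.878 11.961
    endloop
  endfacet
  facet normal -0.9000 0.4358 0.0000
    outer loop
      vertex 4.483 21.136 0.000
      vertex 0.000 11.878 11.961
      vertex 4.483 21.136 11.961
    endloop
  endfacet
  facet normal -0.9019 -0.4320 0.0000
    outer loop
      vertex 0.000 11.878 0.000
      vertex 4.443 2.602 0.000
      vertex 4.443 2.602 11.961
    endloop
  endfacet
  facet normal -0.9019 -0.4320 0.0000
    outer loop
      vertex 0.000 11.878 0.000
      vertex 4.443 2.602 11.961
      vertex 0.000 11.878 11.961
    endloop
  endfacet
  facet normal -0.2246 -0.9745 0.0000
    outer loop
      vertex 4.443 2.602 0.000
      vertex 14.466 0.292 0.000
      vertex 14.466 0.292 11.961
    endloop
  endfacet
  facet normal -0.2246 -0.9745 0.0000
    outer loop
      vertex 4.443 2.602 0.000
      vertex 14.466 0.292 11.961
      vertex 4.443 2.602 11.961
    endloop
  endfacet
  facet normal 0.6218 -0.7832 0.0000
    outer loop
      vertex 14.466 0.292 0.000
      vertex 22.521 6.687 0.000
      vertex 22.521 6.687 11.961
    endloop
  endfacet
  facet normal 0.6218 -0.7832 0.0000
    outer loop
      vertex 14.466 0.292 0.000
      vertex 22.521 6.687 11.961
      vertex 14.466 0.292 11.961
    endloop
  endfacet
  facet normal 1.0000 -0.0021 0.0000
    outer loop
      vertex 22.521 6.687 0.000
      vertex 22.543 16.973 0.000
      vertex 22.543 16.973 11.961
    endloop
  endfacet
  facet normal 1.0000 -0.0021 0.0000
    outer loop
      vertex 22.521 6.687 0.000
      vertex 22.543 16.973 11.961
      vertex 22.521 6.687 11.961
    endloop
  endfacet
endsolid part

The G0 Z moves step by Δz≈3.987 mm. Every layer's G1 loop is the same polygon, so the solid is a straight extrusion of it from z=0 to z≈12. Closing with flat bottom and top caps and triangulating gives 24 facets — a regular 7-sided prism (a cylinder approximated with 7 flat sides), circumscribed radius ≈ 11.9 mm, height ≈ 12 mm.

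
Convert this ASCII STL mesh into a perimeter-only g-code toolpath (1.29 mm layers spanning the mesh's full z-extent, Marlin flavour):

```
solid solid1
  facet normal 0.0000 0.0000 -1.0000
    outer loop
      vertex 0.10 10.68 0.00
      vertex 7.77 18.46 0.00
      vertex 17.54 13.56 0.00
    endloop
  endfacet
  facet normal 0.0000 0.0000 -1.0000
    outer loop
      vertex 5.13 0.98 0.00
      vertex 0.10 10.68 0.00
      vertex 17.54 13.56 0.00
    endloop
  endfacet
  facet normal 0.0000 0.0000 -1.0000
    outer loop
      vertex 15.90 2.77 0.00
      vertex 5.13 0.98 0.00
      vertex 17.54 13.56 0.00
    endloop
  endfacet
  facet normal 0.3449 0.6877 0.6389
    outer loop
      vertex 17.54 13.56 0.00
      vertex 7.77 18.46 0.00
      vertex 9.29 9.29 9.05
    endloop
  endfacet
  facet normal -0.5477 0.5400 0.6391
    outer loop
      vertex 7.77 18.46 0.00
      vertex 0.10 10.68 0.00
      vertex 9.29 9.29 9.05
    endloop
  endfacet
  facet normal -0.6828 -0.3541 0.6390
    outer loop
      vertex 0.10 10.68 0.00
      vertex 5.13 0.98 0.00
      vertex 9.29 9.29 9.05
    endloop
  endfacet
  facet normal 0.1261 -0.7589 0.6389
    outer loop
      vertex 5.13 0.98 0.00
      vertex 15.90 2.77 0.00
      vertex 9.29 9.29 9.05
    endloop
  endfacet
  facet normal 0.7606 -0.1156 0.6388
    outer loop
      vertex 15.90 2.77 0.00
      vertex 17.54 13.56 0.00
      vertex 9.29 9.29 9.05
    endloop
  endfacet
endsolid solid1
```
; perimeter-only toolpath
G21 ; units = mm
G90 ; absolute positioning
G28 ; home
; layer 1
G0 Z1.29
G0 X16.36 Y12.95
G1 X7.99 Y17.15
G1 X1.41 Y10.48
G1 X5.72 Y2.17
G1 X14.96 Y3.70
G1 X16.36 Y12.95
; layer 2
G0 Z2.59
G0 X15.18 Y12.34
G1 X8.20 Y15.84
G1 X2.73 Y10.28
G1 X6.32 Y3.35
G1 X14.01 Y4.63
G1 X15.18 Y12.34
; layer 3
G0 Z3.88
G0 X14.00 Y11.73
G1 X8.42 Y14.53
G1 X4.04 Y10.08
G1 X6.91 Y4.54
G1 X13.07 Y5.56
G1 X14.00 Y11.73
; layer 4
G0 Z5.17
G0 X12.83 Y11.12
G1 X8.64 Y13.22
G1 X5.35 Y9.89
G1 X7.51 Y5.73
G1 X12.12 Y6.50
G1 X12.83 Y11.12
; layer 5
G0 Z6.46
G0 X11.65 Y10.51
G1 X8.86 Y11.91
G1 X6.66 Y9.69
G1 X8.10 Y6.92
G1 X11.18 Y7.43
G1 X11.65 Y10.51
; layer 6
G0 Z7.76
G0 X10.47 Y9.90
G1 X9.07 Y10.60
G1 X7.98 Y9.49
G1 X8.70 Y8.10
G1 X10.23 Y8.36
G1 X10.47 Y9.90
M2 ; end

The solid is a regular 5-sided pyramid, base circumscribed radius ≈ 9.29 mm, apex at z ≈ 9.05 mm. Slicing at Δz = 1.29 mm — 7 equal slices spanning the solid's height, so layer i sits at z = i·h/7 — gives 6 non-empty perimeters. Each is a 5-segment closed polygon; G0 lifts to the layer z and rapids to the start vertex, then G1 traces the edges. The cross-section shrinks linearly with z (the slice at the apex is degenerate and omitted).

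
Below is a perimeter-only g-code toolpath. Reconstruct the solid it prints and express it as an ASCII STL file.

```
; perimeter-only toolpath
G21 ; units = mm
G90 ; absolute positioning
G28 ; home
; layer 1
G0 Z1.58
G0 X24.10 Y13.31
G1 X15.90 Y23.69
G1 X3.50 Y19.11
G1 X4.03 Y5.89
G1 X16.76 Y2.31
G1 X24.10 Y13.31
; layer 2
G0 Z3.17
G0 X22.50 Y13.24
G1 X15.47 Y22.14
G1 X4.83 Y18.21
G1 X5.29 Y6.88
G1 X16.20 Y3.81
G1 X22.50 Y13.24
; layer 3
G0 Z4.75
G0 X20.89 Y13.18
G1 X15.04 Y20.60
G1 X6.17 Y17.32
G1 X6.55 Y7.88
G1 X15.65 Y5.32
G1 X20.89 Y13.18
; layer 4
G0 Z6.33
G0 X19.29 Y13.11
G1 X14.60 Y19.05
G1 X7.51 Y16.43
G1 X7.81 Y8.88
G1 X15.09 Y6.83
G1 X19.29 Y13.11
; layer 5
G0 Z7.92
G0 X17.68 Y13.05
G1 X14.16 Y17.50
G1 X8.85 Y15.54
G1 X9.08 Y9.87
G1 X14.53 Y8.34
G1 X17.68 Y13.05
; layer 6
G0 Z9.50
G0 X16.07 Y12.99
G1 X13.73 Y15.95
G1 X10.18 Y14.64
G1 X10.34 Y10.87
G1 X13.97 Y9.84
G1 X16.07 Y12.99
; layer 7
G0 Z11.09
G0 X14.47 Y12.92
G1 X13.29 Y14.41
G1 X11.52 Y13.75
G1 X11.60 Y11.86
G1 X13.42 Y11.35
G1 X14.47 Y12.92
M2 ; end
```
solid part
  facet normal 0.0000 0.0000 -1.0000
    outer loop
      vertex 2.16 20.00 0.00
      vertex 16.34 25.24 0.00
      vertex 25.71 13.37 0.00
    endloop
  endfacet
  facet normal 0.0000 0.0000 -1.0000
    outer loop
      vertex 2.77 4.89 0.00
      vertex 2.16 20.00 0.00
      vertex 25.71 13.37 0.00
    endloop
  endfacet
  facet normal 0.0000 0.0000 -1.0000
    outer loop
      vertex 17.32 0.80 0.00
      vertex 2.77 4.89 0.00
      vertex 25.71 13.37 0.00
    endloop
  endfacet
  facet normal 0.6067 0.4789 0.6345
    outer loop
      vertex 25.71 13.37 0.00
      vertex 16.34 25.24 0.00
      vertex 12.86 12.86 12.67
    endloop
  endfacet
  facet normal -0.2679 0.7249 0.6347
    outer loop
      vertex 16.34 25.24 0.00
      vertex 2.16 20.00 0.00
      vertex 12.86 12.86 12.67
    endloop
  endfacet
  facet normal -0.7722 -0.0312 0.6346
    outer loop
      vertex 2.16 20.00 0.00
      vertex 2.77 4.89 0.00
      vertex 12.86 12.86 12.67
    endloop
  endfacet
  facet normal -0.2091 -0.7440 0.6346
    outer loop
      vertex 2.77 4.89 0.00
      vertex 17.32 0.80 0.00
      vertex 12.86 12.86 12.67
    endloop
  endfacet
  facet normal 0.6428 -0.4290 0.6346
    outer loop
      vertex 17.32 0.80 0.00
      vertex 25.71 13.37 0.00
      vertex 12.86 12.86 12.67
    endloop
  endfacet
endsolid part

The G0 Z moves step by Δz≈1.58 mm. The G1 loops shrink linearly with z, so the solid tapers from its base footprint up to z≈12.7. Closing with a flat bottom cap and the tapered top and triangulating gives 8 facets — a regular 5-sided pyramid, base circumscribed radius ≈ 12.9 mm, apex at z ≈ 12.7 mm.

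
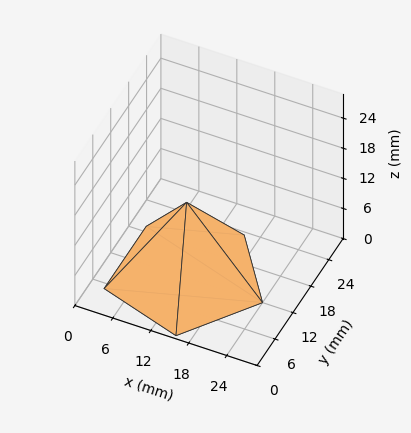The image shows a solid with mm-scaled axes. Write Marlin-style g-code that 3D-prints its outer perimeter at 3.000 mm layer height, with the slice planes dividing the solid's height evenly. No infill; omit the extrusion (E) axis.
Reading the render: the shape is a regular 5-sided pyramid, base circumscribed radius ≈ 12 mm, apex at z ≈ 15 mm (dimensions read to the nearest mm from the axis ticks). For the g-code, the solid's height is divided into equal slices at the stated Δz and each level perimeter traced with G1 moves after a G0 lift.

; perimeter-only toolpath
G21 ; units = mm
G90 ; absolute positioning
G28 ; home
; layer 1
G0 Z3.000
G0 X21.600 Y12.000
G1 X14.966 Y21.130
G1 X4.234 Y17.642
G1 X4.234 Y6.358
G1 X14.966 Y2.870
G1 X21.600 Y12.000
; layer 2
G0 Z6.000
G0 X19.200 Y12.000
G1 X14.225 Y18.848
G1 X6.175 Y16.232
G1 X6.175 Y7.768
G1 X14.225 Y5.152
G1 X19.200 Y12.000
; layer 3
G0 Z9.000
G0 X16.800 Y12.000
G1 X13.483 Y16.565
G1 X8.117 Y14.821
G1 X8.117 Y9.179
G1 X13.483 Y7.435
G1 X16.800 Y12.000
; layer 4
G0 Z12.000
G0 X14.400 Y12.000
G1 X12.742 Y14.283
G1 X10.058 Y13.411
G1 X10.058 Y10.589
G1 X12.742 Y9.717
G1 X14.400 Y12.000
M2 ; end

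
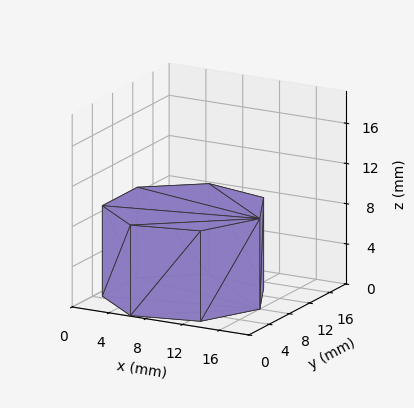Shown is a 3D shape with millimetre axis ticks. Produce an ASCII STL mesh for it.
Reading the render: the shape is a regular 7-sided prism (a cylinder approximated with 7 flat sides), circumscribed radius ≈ 8 mm, height ≈ 9 mm (dimensions read to the nearest mm from the axis ticks). For the STL, each face is triangulated and given an outward normal.

solid part
  facet normal 0.0000 0.0000 -1.0000
    outer loop
      vertex 6.22 15.80 0.00
      vertex 12.99 14.25 0.00
      vertex 16.00 8.00 0.00
    endloop
  endfacet
  facet normal 0.0000 0.0000 -1.0000
    outer loop
      vertex 0.79 11.47 0.00
      vertex 6.22 15.80 0.00
      vertex 16.00 8.00 0.00
    endloop
  endfacet
  facet normal 0.0000 0.0000 -1.0000
    outer loop
      vertex 0.79 4.53 0.00
      vertex 0.79 11.47 0.00
      vertex 16.00 8.00 0.00
    endloop
  endfacet
  facet normal 0.0000 0.0000 -1.0000
    outer loop
      vertex 6.22 0.20 0.00
      vertex 0.79 4.53 0.00
      vertex 16.00 8.00 0.00
    endloop
  endfacet
  facet normal 0.0000 0.0000 -1.0000
    outer loop
      vertex 12.99 1.75 0.00
      vertex 6.22 0.20 0.00
      vertex 16.00 8.00 0.00
    endloop
  endfacet
  facet normal 0.0000 0.0000 1.0000
    outer loop
      vertex 16.00 8.00 9.00
      vertex 12.99 14.25 9.00
      vertex 6.22 15.80 9.00
    endloop
  endfacet
  facet normal 0.0000 0.0000 1.0000
    outer loop
      vertex 16.00 8.00 9.00
      vertex 6.22 15.80 9.00
      vertex 0.79 11.47 9.00
    endloop
  endfacet
  facet normal 0.0000 0.0000 1.0000
    outer loop
      vertex 16.00 8.00 9.00
      vertex 0.79 11.47 9.00
      vertex 0.79 4.53 9.00
    endloop
  endfacet
  facet normal 0.0000 0.0000 1.0000
    outer loop
      vertex 16.00 8.00 9.00
      vertex 0.79 4.53 9.00
      vertex 6.22 0.20 9.00
    endloop
  endfacet
  facet normal 0.0000 0.0000 1.0000
    outer loop
      vertex 16.00 8.00 9.00
      vertex 6.22 0.20 9.00
      vertex 12.99 1.75 9.00
    endloop
  endfacet
  facet normal 0.9010 0.4339 0.0000
    outer loop
      vertex 16.00 8.00 0.00
      vertex 12.99 14.25 0.00
      vertex 12.99 14.25 9.00
    endloop
  endfacet
  facet normal 0.9010 0.4339 0.0000
    outer loop
      vertex 16.00 8.00 0.00
      vertex 12.99 14.25 9.00
      vertex 16.00 8.00 9.00
    endloop
  endfacet
  facet normal 0.2232 0.9748 0.0000
    outer loop
      vertex 12.99 14.25 0.00
      vertex 6.22 15.80 0.00
      vertex 6.22 15.80 9.00
    endloop
  endfacet
  facet normal 0.2232 0.9748 0.0000
    outer loop
      vertex 12.99 14.25 0.00
      vertex 6.22 15.80 9.00
      vertex 12.99 14.25 9.00
    endloop
  endfacet
  facet normal -0.6235 0.7819 0.0000
    outer loop
      vertex 6.22 15.80 0.00
      vertex 0.79 11.47 0.00
      vertex 0.79 11.47 9.00
    endloop
  endfacet
  facet normal -0.6235 0.7819 0.0000
    outer loop
      vertex 6.22 15.80 0.00
      vertex 0.79 11.47 9.00
      vertex 6.22 15.80 9.00
    endloop
  endfacet
  facet normal -1.0000 0.0000 0.0000
    outer loop
      vertex 0.79 11.47 0.00
      vertex 0.79 4.53 0.00
      vertex 0.79 4.53 9.00
    endloop
  endfacet
  facet normal -1.0000 0.0000 0.0000
    outer loop
      vertex 0.79 11.47 0.00
      vertex 0.79 4.53 9.00
      vertex 0.79 11.47 9.00
    endloop
  endfacet
  facet normal -0.6235 -0.7819 0.0000
    outer loop
      vertex 0.79 4.53 0.00
      vertex 6.22 0.20 0.00
      vertex 6.22 0.20 9.00
    endloop
  endfacet
  facet normal -0.6235 -0.7819 0.0000
    outer loop
      vertex 0.79 4.53 0.00
      vertex 6.22 0.20 9.00
      vertex 0.79 4.53 9.00
    endloop
  endfacet
  facet normal 0.2232 -0.9748 0.0000
    outer loop
      vertex 6.22 0.20 0.00
      vertex 12.99 1.75 0.00
      vertex 12.99 1.75 9.00
    endloop
  endfacet
  facet normal 0.2232 -0.9748 0.0000
    outer loop
      vertex 6.22 0.20 0.00
      vertex 12.99 1.75 9.00
      vertex 6.22 0.20 9.00
    endloop
  endfacet
  facet normal 0.9010 -0.4339 0.0000
    outer loop
      vertex 12.99 1.75 0.00
      vertex 16.00 8.00 0.00
      vertex 16.00 8.00 9.00
    endloop
  endfacet
  facet normal 0.9010 -0.4339 0.0000
    outer loop
      vertex 12.99 1.75 0.00
      vertex 16.00 8.00 9.00
      vertex 12.99 1.75 9.00
    endloop
  endfacet
endsolid part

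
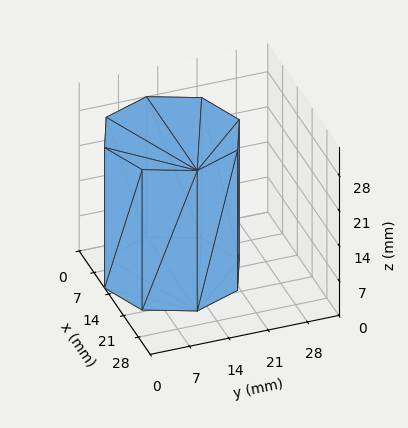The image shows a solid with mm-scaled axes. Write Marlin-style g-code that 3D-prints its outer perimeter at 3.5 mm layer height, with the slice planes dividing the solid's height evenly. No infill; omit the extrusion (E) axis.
Reading the render: the shape is a regular 8-sided prism (a cylinder approximated with 8 flat sides), circumscribed radius ≈ 12 mm, height ≈ 28 mm (dimensions read to the nearest mm from the axis ticks). For the g-code, the solid's height is divided into equal slices at the stated Δz and each level perimeter traced with G1 moves after a G0 lift.

; perimeter-only toolpath
G21 ; units = mm
G90 ; absolute positioning
G28 ; home
; layer 1
G0 Z3.5
G0 X24.0 Y12.0
G1 X20.5 Y20.5
G1 X12.0 Y24.0
G1 X3.5 Y20.5
G1 X0.0 Y12.0
G1 X3.5 Y3.5
G1 X12.0 Y0.0
G1 X20.5 Y3.5
G1 X24.0 Y12.0
; layer 2
G0 Z7.0
G0 X24.0 Y12.0
G1 X20.5 Y20.5
G1 X12.0 Y24.0
G1 X3.5 Y20.5
G1 X0.0 Y12.0
G1 X3.5 Y3.5
G1 X12.0 Y0.0
G1 X20.5 Y3.5
G1 X24.0 Y12.0
; layer 3
G0 Z10.5
G0 X24.0 Y12.0
G1 X20.5 Y20.5
G1 X12.0 Y24.0
G1 X3.5 Y20.5
G1 X0.0 Y12.0
G1 X3.5 Y3.5
G1 X12.0 Y0.0
G1 X20.5 Y3.5
G1 X24.0 Y12.0
; layer 4
G0 Z14.0
G0 X24.0 Y12.0
G1 X20.5 Y20.5
G1 X12.0 Y24.0
G1 X3.5 Y20.5
G1 X0.0 Y12.0
G1 X3.5 Y3.5
G1 X12.0 Y0.0
G1 X20.5 Y3.5
G1 X24.0 Y12.0
; layer 5
G0 Z17.5
G0 X24.0 Y12.0
G1 X20.5 Y20.5
G1 X12.0 Y24.0
G1 X3.5 Y20.5
G1 X0.0 Y12.0
G1 X3.5 Y3.5
G1 X12.0 Y0.0
G1 X20.5 Y3.5
G1 X24.0 Y12.0
; layer 6
G0 Z21.0
G0 X24.0 Y12.0
G1 X20.5 Y20.5
G1 X12.0 Y24.0
G1 X3.5 Y20.5
G1 X0.0 Y12.0
G1 X3.5 Y3.5
G1 X12.0 Y0.0
G1 X20.5 Y3.5
G1 X24.0 Y12.0
; layer 7
G0 Z24.5
G0 X24.0 Y12.0
G1 X20.5 Y20.5
G1 X12.0 Y24.0
G1 X3.5 Y20.5
G1 X0.0 Y12.0
G1 X3.5 Y3.5
G1 X12.0 Y0.0
G1 X20.5 Y3.5
G1 X24.0 Y12.0
; layer 8
G0 Z28.0
G0 X24.0 Y12.0
G1 X20.5 Y20.5
G1 X12.0 Y24.0
G1 X3.5 Y20.5
G1 X0.0 Y12.0
G1 X3.5 Y3.5
G1 X12.0 Y0.0
G1 X20.5 Y3.5
G1 X24.0 Y12.0
M2 ; end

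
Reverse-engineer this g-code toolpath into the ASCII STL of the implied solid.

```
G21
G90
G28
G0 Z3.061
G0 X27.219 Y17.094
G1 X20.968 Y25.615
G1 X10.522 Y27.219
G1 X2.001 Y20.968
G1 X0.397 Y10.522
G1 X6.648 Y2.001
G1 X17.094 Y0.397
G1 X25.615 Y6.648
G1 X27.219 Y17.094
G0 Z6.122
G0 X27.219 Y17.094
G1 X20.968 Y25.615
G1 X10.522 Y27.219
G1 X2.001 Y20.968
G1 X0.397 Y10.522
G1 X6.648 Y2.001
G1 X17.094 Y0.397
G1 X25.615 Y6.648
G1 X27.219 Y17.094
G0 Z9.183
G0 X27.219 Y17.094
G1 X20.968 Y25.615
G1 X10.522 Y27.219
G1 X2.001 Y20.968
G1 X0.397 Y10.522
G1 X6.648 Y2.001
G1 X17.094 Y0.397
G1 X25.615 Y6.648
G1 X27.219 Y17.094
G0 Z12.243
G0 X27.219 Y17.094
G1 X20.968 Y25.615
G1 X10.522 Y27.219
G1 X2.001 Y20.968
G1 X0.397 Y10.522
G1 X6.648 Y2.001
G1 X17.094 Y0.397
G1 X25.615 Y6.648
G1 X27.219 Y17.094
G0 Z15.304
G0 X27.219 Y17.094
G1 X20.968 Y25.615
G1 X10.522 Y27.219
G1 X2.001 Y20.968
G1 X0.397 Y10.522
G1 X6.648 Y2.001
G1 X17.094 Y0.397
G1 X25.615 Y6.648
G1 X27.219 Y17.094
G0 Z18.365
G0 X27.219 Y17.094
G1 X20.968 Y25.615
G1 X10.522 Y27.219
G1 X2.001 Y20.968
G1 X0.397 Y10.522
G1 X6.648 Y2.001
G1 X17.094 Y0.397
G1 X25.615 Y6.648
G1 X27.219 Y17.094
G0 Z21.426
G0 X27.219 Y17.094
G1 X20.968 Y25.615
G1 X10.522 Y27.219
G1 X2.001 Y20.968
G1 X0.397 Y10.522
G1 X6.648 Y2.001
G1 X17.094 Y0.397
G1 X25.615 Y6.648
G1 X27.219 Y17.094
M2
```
solid part
  facet normal 0.0000 0.0000 -1.0000
    outer loop
      vertex 10.522 27.219 0.000
      vertex 20.968 25.615 0.000
      vertex 27.219 17.094 0.000
    endloop
  endfacet
  facet normal 0.0000 0.0000 -1.0000
    outer loop
      vertex 2.001 20.968 0.000
      vertex 10.522 27.219 0.000
      vertex 27.219 17.094 0.000
    endloop
  endfacet
  facet normal 0.0000 0.0000 -1.0000
    outer loop
      vertex 0.397 10.522 0.000
      vertex 2.001 20.968 0.000
      vertex 27.219 17.094 0.000
    endloop
  endfacet
  facet normal 0.0000 0.0000 -1.0000
    outer loop
      vertex 6.648 2.001 0.000
      vertex 0.397 10.522 0.000
      vertex 27.219 17.094 0.000
    endloop
  endfacet
  facet normal 0.0000 0.0000 -1.0000
    outer loop
      vertex 17.094 0.397 0.000
      vertex 6.648 2.001 0.000
      vertex 27.219 17.094 0.000
    endloop
  endfacet
  facet normal 0.0000 0.0000 -1.0000
    outer loop
      vertex 25.615 6.648 0.000
      vertex 17.094 0.397 0.000
      vertex 27.219 17.094 0.000
    endloop
  endfacet
  facet normal 0.0000 0.0000 1.0000
    outer loop
      vertex 27.219 17.094 21.426
      vertex 20.968 25.615 21.426
      vertex 10.522 27.219 21.426
    endloop
  endfacet
  facet normal 0.0000 0.0000 1.0000
    outer loop
      vertex 27.219 17.094 21.426
      vertex 10.522 27.219 21.426
      vertex 2.001 20.968 21.426
    endloop
  endfacet
  facet normal 0.0000 0.0000 1.0000
    outer loop
      vertex 27.219 17.094 21.426
      vertex 2.001 20.968 21.426
      vertex 0.397 10.522 21.426
    endloop
  endfacet
  facet normal 0.0000 0.0000 1.0000
    outer loop
      vertex 27.219 17.094 21.426
      vertex 0.397 10.522 21.426
      vertex 6.648 2.001 21.426
    endloop
  endfacet
  facet normal 0.0000 0.0000 1.0000
    outer loop
      vertex 27.219 17.094 21.426
      vertex 6.648 2.001 21.426
      vertex 17.094 0.397 21.426
    endloop
  endfacet
  facet normal 0.0000 0.0000 1.0000
    outer loop
      vertex 27.219 17.094 21.426
      vertex 17.094 0.397 21.426
      vertex 25.615 6.648 21.426
    endloop
  endfacet
  facet normal 0.8063 0.5915 0.0000
    outer loop
      vertex 27.219 17.094 0.000
      vertex 20.968 25.615 0.000
      vertex 20.968 25.615 21.426
    endloop
  endfacet
  facet normal 0.8063 0.5915 0.0000
    outer loop
      vertex 27.219 17.094 0.000
      vertex 20.968 25.615 21.426
      vertex 27.219 17.094 21.426
    endloop
  endfacet
  facet normal 0.1518 0.9884 0.0000
    outer loop
      vertex 20.968 25.615 0.000
      vertex 10.522 27.219 0.000
      vertex 10.522 27.219 21.426
    endloop
  endfacet
  facet normal 0.1518 0.9884 0.0000
    outer loop
      vertex 20.968 25.615 0.000
      vertex 10.522 27.219 21.426
      vertex 20.968 25.615 21.426
    endloop
  endfacet
  facet normal -0.5915 0.8063 0.0000
    outer loop
      vertex 10.522 27.219 0.000
      vertex 2.001 20.968 0.000
      vertex 2.001 20.968 21.426
    endloop
  endfacet
  facet normal -0.5915 0.8063 0.0000
    outer loop
      vertex 10.522 27.219 0.000
      vertex 2.001 20.968 21.426
      vertex 10.522 27.219 21.426
    endloop
  endfacet
  facet normal -0.9884 0.1518 0.0000
    outer loop
      vertex 2.001 20.968 0.000
      vertex 0.397 10.522 0.000
      vertex 0.397 10.522 21.426
    endloop
  endfacet
  facet normal -0.9884 0.1518 0.0000
    outer loop
      vertex 2.001 20.968 0.000
      vertex 0.397 10.522 21.426
      vertex 2.001 20.968 21.426
    endloop
  endfacet
  facet normal -0.8063 -0.5915 0.0000
    outer loop
      vertex 0.397 10.522 0.000
      vertex 6.648 2.001 0.000
      vertex 6.648 2.001 21.426
    endloop
  endfacet
  facet normal -0.8063 -0.5915 0.0000
    outer loop
      vertex 0.397 10.522 0.000
      vertex 6.648 2.001 21.426
      vertex 0.397 10.522 21.426
    endloop
  endfacet
  facet normal -0.1518 -0.9884 0.0000
    outer loop
      vertex 6.648 2.001 0.000
      vertex 17.094 0.397 0.000
      vertex 17.094 0.397 21.426
    endloop
  endfacet
  facet normal -0.1518 -0.9884 0.0000
    outer loop
      vertex 6.648 2.001 0.000
      vertex 17.094 0.397 21.426
      vertex 6.648 2.001 21.426
    endloop
  endfacet
  facet normal 0.5915 -0.8063 0.0000
    outer loop
      vertex 17.094 0.397 0.000
      vertex 25.615 6.648 0.000
      vertex 25.615 6.648 21.426
    endloop
  endfacet
  facet normal 0.5915 -0.8063 0.0000
    outer loop
      vertex 17.094 0.397 0.000
      vertex 25.615 6.648 21.426
      vertex 17.094 0.397 21.426
    endloop
  endfacet
  facet normal 0.9884 -0.1518 0.0000
    outer loop
      vertex 25.615 6.648 0.000
      vertex 27.219 17.094 0.000
      vertex 27.219 17.094 21.426
    endloop
  endfacet
  facet normal 0.9884 -0.1518 0.0000
    outer loop
      vertex 25.615 6.648 0.000
      vertex 27.219 17.094 21.426
      vertex 25.615 6.648 21.426
    endloop
  endfacet
endsolid part

The G0 Z moves step by Δz≈3.061 mm. Every layer's G1 loop is the same polygon, so the solid is a straight extrusion of it from z=0 to z≈21.4. Closing with flat bottom and top caps and triangulating gives 28 facets — a regular 8-sided prism (a cylinder approximated with 8 flat sides), circumscribed radius ≈ 13.8 mm, height ≈ 21.4 mm.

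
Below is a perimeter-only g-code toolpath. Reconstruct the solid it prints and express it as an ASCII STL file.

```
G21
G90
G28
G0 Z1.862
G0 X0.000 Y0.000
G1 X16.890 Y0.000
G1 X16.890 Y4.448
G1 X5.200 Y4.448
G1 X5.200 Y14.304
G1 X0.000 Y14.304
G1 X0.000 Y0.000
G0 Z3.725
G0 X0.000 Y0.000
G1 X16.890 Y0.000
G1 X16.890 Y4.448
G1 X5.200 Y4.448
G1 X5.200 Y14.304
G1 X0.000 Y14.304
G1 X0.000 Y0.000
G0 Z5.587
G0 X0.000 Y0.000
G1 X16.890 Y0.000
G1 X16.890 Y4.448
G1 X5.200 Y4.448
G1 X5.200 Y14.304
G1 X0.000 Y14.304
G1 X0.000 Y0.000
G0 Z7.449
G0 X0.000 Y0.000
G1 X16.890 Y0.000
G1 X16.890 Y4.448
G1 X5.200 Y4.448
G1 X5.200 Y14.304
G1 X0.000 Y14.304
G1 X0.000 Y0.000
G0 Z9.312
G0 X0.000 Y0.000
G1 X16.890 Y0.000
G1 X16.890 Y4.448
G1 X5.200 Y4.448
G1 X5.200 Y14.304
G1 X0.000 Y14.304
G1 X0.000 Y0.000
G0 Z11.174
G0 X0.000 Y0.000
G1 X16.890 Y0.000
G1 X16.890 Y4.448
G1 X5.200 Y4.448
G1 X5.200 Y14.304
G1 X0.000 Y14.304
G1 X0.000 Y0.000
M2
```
solid part
  facet normal 0.0000 0.0000 -1.0000
    outer loop
      vertex 16.890 4.448 0.000
      vertex 16.890 0.000 0.000
      vertex 0.000 0.000 0.000
    endloop
  endfacet
  facet normal 0.0000 0.0000 -1.0000
    outer loop
      vertex 5.200 4.448 0.000
      vertex 16.890 4.448 0.000
      vertex 0.000 0.000 0.000
    endloop
  endfacet
  facet normal 0.0000 0.0000 -1.0000
    outer loop
      vertex 5.200 14.304 0.000
      vertex 5.200 4.448 0.000
      vertex 0.000 0.000 0.000
    endloop
  endfacet
  facet normal 0.0000 0.0000 -1.0000
    outer loop
      vertex 0.000 14.304 0.000
      vertex 5.200 14.304 0.000
      vertex 0.000 0.000 0.000
    endloop
  endfacet
  facet normal 0.0000 0.0000 1.0000
    outer loop
      vertex 0.000 0.000 11.174
      vertex 16.890 0.000 11.174
      vertex 16.890 4.448 11.174
    endloop
  endfacet
  facet normal 0.0000 0.0000 1.0000
    outer loop
      vertex 0.000 0.000 11.174
      vertex 16.890 4.448 11.174
      vertex 5.200 4.448 11.174
    endloop
  endfacet
  facet normal 0.0000 0.0000 1.0000
    outer loop
      vertex 0.000 0.000 11.174
      vertex 5.200 4.448 11.174
      vertex 5.200 14.304 11.174
    endloop
  endfacet
  facet normal 0.0000 0.0000 1.0000
    outer loop
      vertex 0.000 0.000 11.174
      vertex 5.200 14.304 11.174
      vertex 0.000 14.304 11.174
    endloop
  endfacet
  facet normal 0.0000 -1.0000 0.0000
    outer loop
      vertex 0.000 0.000 0.000
      vertex 16.890 0.000 0.000
      vertex 16.890 0.000 11.174
    endloop
  endfacet
  facet normal 0.0000 -1.0000 0.0000
    outer loop
      vertex 0.000 0.000 0.000
      vertex 16.890 0.000 11.174
      vertex 0.000 0.000 11.174
    endloop
  endfacet
  facet normal 1.0000 0.0000 0.0000
    outer loop
      vertex 16.890 0.000 0.000
      vertex 16.890 4.448 0.000
      vertex 16.890 4.448 11.174
    endloop
  endfacet
  facet normal 1.0000 0.0000 0.0000
    outer loop
      vertex 16.890 0.000 0.000
      vertex 16.890 4.448 11.174
      vertex 16.890 0.000 11.174
    endloop
  endfacet
  facet normal 0.0000 1.0000 0.0000
    outer loop
      vertex 16.890 4.448 0.000
      vertex 5.200 4.448 0.000
      vertex 5.200 4.448 11.174
    endloop
  endfacet
  facet normal 0.0000 1.0000 0.0000
    outer loop
      vertex 16.890 4.448 0.000
      vertex 5.200 4.448 11.174
      vertex 16.890 4.448 11.174
    endloop
  endfacet
  facet normal 1.0000 0.0000 0.0000
    outer loop
      vertex 5.200 4.448 0.000
      vertex 5.200 14.304 0.000
      vertex 5.200 14.304 11.174
    endloop
  endfacet
  facet normal 1.0000 0.0000 0.0000
    outer loop
      vertex 5.200 4.448 0.000
      vertex 5.200 14.304 11.174
      vertex 5.200 4.448 11.174
    endloop
  endfacet
  facet normal 0.0000 1.0000 0.0000
    outer loop
      vertex 5.200 14.304 0.000
      vertex 0.000 14.304 0.000
      vertex 0.000 14.304 11.174
    endloop
  endfacet
  facet normal 0.0000 1.0000 0.0000
    outer loop
      vertex 5.200 14.304 0.000
      vertex 0.000 14.304 11.174
      vertex 5.200 14.304 11.174
    endloop
  endfacet
  facet normal -1.0000 0.0000 0.0000
    outer loop
      vertex 0.000 14.304 0.000
      vertex 0.000 0.000 0.000
      vertex 0.000 0.000 11.174
    endloop
  endfacet
  facet normal -1.0000 0.0000 0.0000
    outer loop
      vertex 0.000 14.304 0.000
      vertex 0.000 0.000 11.174
      vertex 0.000 14.304 11.174
    endloop
  endfacet
endsolid part

The G0 Z moves step by Δz≈1.862 mm. Every layer's G1 loop is the same polygon, so the solid is a straight extrusion of it from z=0 to z≈11.2. Closing with flat bottom and top caps and triangulating gives 20 facets — an L-shaped prism: outer 16.9 × 14.3 mm, arm thicknesses ≈ 4.45 mm (horizontal) and 5.2 mm (vertical), extruded 11.2 mm in z.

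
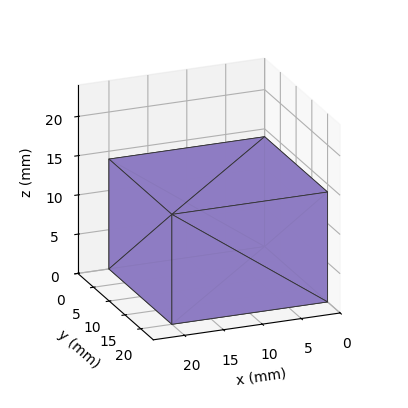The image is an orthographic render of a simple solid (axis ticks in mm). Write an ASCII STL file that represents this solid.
Reading the render: the shape is a rectangular box, roughly 20 × 20 mm footprint and 14 mm tall (dimensions read to the nearest mm from the axis ticks). For the STL, each face is triangulated and given an outward normal.

solid part
  facet normal 0.0000 0.0000 -1.0000
    outer loop
      vertex 20.0 20.0 0.0
      vertex 20.0 0.0 0.0
      vertex 0.0 0.0 0.0
    endloop
  endfacet
  facet normal 0.0000 0.0000 -1.0000
    outer loop
      vertex 0.0 20.0 0.0
      vertex 20.0 20.0 0.0
      vertex 0.0 0.0 0.0
    endloop
  endfacet
  facet normal 0.0000 0.0000 1.0000
    outer loop
      vertex 0.0 0.0 14.0
      vertex 20.0 0.0 14.0
      vertex 20.0 20.0 14.0
    endloop
  endfacet
  facet normal 0.0000 0.0000 1.0000
    outer loop
      vertex 0.0 0.0 14.0
      vertex 20.0 20.0 14.0
      vertex 0.0 20.0 14.0
    endloop
  endfacet
  facet normal 0.0000 -1.0000 0.0000
    outer loop
      vertex 0.0 0.0 0.0
      vertex 20.0 0.0 0.0
      vertex 20.0 0.0 14.0
    endloop
  endfacet
  facet normal 0.0000 -1.0000 0.0000
    outer loop
      vertex 0.0 0.0 0.0
      vertex 20.0 0.0 14.0
      vertex 0.0 0.0 14.0
    endloop
  endfacet
  facet normal 0.0000 1.0000 0.0000
    outer loop
      vertex 20.0 20.0 14.0
      vertex 20.0 20.0 0.0
      vertex 0.0 20.0 0.0
    endloop
  endfacet
  facet normal 0.0000 1.0000 0.0000
    outer loop
      vertex 0.0 20.0 14.0
      vertex 20.0 20.0 14.0
      vertex 0.0 20.0 0.0
    endloop
  endfacet
  facet normal -1.0000 0.0000 0.0000
    outer loop
      vertex 0.0 20.0 14.0
      vertex 0.0 20.0 0.0
      vertex 0.0 0.0 0.0
    endloop
  endfacet
  facet normal -1.0000 0.0000 0.0000
    outer loop
      vertex 0.0 0.0 14.0
      vertex 0.0 20.0 14.0
      vertex 0.0 0.0 0.0
    endloop
  endfacet
  facet normal 1.0000 0.0000 0.0000
    outer loop
      vertex 20.0 0.0 0.0
      vertex 20.0 20.0 0.0
      vertex 20.0 20.0 14.0
    endloop
  endfacet
  facet normal 1.0000 0.0000 0.0000
    outer loop
      vertex 20.0 0.0 0.0
      vertex 20.0 20.0 14.0
      vertex 20.0 0.0 14.0
    endloop
  endfacet
endsolid part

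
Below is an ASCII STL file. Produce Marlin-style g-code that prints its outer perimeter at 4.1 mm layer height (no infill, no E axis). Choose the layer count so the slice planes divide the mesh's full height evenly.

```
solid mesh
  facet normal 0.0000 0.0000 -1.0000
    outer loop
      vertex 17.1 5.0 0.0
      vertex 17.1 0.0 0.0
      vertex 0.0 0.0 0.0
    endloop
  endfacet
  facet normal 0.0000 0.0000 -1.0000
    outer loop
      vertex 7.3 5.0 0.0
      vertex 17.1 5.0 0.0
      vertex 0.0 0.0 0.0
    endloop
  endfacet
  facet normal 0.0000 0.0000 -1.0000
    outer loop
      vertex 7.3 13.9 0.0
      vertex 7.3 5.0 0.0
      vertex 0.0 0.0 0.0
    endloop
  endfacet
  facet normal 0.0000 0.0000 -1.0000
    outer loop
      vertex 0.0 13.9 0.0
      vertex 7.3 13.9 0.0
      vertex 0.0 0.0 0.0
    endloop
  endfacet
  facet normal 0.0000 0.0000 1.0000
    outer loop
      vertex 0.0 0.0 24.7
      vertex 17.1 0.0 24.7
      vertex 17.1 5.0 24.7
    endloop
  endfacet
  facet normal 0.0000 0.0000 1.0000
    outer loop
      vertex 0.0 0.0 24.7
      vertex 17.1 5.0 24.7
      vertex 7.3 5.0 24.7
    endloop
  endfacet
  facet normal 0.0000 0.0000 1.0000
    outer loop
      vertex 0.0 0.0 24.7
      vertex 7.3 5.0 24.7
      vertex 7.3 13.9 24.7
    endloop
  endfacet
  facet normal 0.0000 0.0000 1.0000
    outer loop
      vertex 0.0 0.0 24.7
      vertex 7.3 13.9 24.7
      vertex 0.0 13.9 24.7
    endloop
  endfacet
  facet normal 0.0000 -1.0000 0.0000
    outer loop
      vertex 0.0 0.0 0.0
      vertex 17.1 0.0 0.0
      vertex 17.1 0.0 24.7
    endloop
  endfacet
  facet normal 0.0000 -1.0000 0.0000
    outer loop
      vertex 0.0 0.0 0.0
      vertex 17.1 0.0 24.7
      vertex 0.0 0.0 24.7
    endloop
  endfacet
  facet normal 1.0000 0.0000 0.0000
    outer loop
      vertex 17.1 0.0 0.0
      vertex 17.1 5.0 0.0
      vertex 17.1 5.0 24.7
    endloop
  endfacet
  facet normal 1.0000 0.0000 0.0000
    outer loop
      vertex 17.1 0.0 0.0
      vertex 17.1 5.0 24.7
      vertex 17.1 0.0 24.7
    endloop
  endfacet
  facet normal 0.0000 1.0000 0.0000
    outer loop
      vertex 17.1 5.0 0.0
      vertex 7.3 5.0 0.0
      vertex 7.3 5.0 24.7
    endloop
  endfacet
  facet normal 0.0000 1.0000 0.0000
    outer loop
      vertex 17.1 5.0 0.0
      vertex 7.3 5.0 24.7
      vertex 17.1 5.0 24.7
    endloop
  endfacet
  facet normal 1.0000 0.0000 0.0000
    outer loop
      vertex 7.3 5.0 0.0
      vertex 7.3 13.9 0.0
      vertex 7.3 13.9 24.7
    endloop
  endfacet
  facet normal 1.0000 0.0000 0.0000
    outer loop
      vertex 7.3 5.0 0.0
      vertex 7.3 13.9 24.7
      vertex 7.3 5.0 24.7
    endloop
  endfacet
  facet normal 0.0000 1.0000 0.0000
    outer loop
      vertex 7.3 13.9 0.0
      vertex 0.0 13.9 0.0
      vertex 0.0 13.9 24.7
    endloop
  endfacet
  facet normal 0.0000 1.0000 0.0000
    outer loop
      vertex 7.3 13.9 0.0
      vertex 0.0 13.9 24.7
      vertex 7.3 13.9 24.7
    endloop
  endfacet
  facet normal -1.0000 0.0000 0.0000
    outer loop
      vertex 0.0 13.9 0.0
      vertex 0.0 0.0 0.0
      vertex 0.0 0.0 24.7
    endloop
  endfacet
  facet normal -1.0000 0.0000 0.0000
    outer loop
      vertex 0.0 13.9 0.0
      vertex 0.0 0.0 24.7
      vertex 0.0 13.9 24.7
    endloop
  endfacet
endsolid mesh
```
; perimeter-only toolpath
G21 ; units = mm
G90 ; absolute positioning
G28 ; home
; layer 1
G0 Z4.1
G0 X0.0 Y0.0
G1 X17.1 Y0.0
G1 X17.1 Y5.0
G1 X7.3 Y5.0
G1 X7.3 Y13.9
G1 X0.0 Y13.9
G1 X0.0 Y0.0
; layer 2
G0 Z8.2
G0 X0.0 Y0.0
G1 X17.1 Y0.0
G1 X17.1 Y5.0
G1 X7.3 Y5.0
G1 X7.3 Y13.9
G1 X0.0 Y13.9
G1 X0.0 Y0.0
; layer 3
G0 Z12.3
G0 X0.0 Y0.0
G1 X17.1 Y0.0
G1 X17.1 Y5.0
G1 X7.3 Y5.0
G1 X7.3 Y13.9
G1 X0.0 Y13.9
G1 X0.0 Y0.0
; layer 4
G0 Z16.5
G0 X0.0 Y0.0
G1 X17.1 Y0.0
G1 X17.1 Y5.0
G1 X7.3 Y5.0
G1 X7.3 Y13.9
G1 X0.0 Y13.9
G1 X0.0 Y0.0
; layer 5
G0 Z20.6
G0 X0.0 Y0.0
G1 X17.1 Y0.0
G1 X17.1 Y5.0
G1 X7.3 Y5.0
G1 X7.3 Y13.9
G1 X0.0 Y13.9
G1 X0.0 Y0.0
; layer 6
G0 Z24.7
G0 X0.0 Y0.0
G1 X17.1 Y0.0
G1 X17.1 Y5.0
G1 X7.3 Y5.0
G1 X7.3 Y13.9
G1 X0.0 Y13.9
G1 X0.0 Y0.0
M2 ; end

The solid is an L-shaped prism: outer 17.1 × 13.9 mm, arm thicknesses ≈ 5 mm (horizontal) and 7.3 mm (vertical), extruded 24.7 mm in z. Slicing at Δz = 4.1 mm — 6 equal slices spanning the solid's height, so layer i sits at z = i·h/6 — gives 6 non-empty perimeters. Each is a 6-segment closed polygon; G0 lifts to the layer z and rapids to the start vertex, then G1 traces the edges.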